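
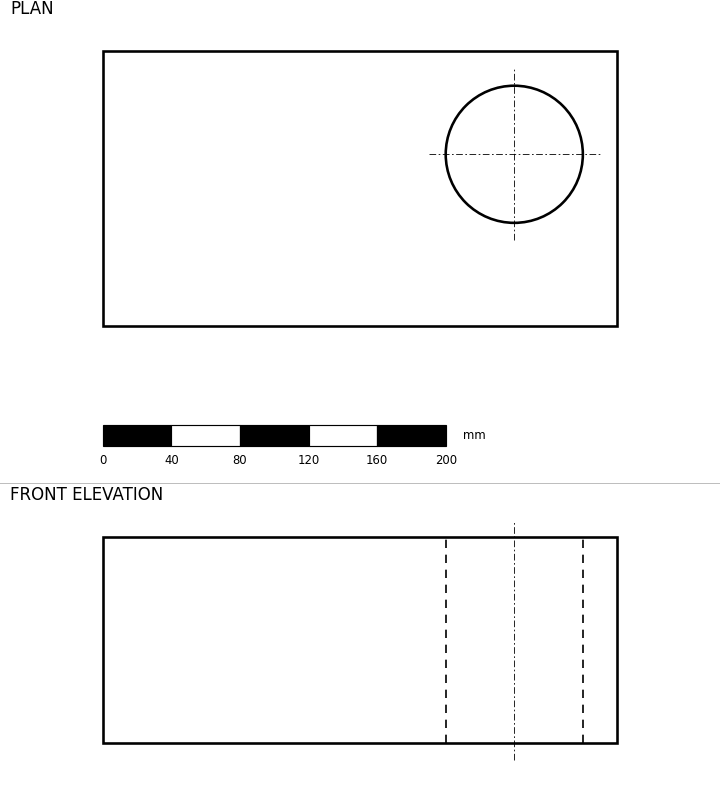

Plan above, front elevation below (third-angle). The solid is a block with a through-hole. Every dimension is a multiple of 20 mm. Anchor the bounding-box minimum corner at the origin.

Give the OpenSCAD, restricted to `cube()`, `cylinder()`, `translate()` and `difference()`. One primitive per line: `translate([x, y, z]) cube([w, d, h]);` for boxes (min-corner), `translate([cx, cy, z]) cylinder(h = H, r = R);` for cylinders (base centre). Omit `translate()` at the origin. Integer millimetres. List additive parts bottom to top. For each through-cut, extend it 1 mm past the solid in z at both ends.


difference() {
  cube([300, 160, 120]);
  translate([240, 100, -1]) cylinder(h = 122, r = 40);
}


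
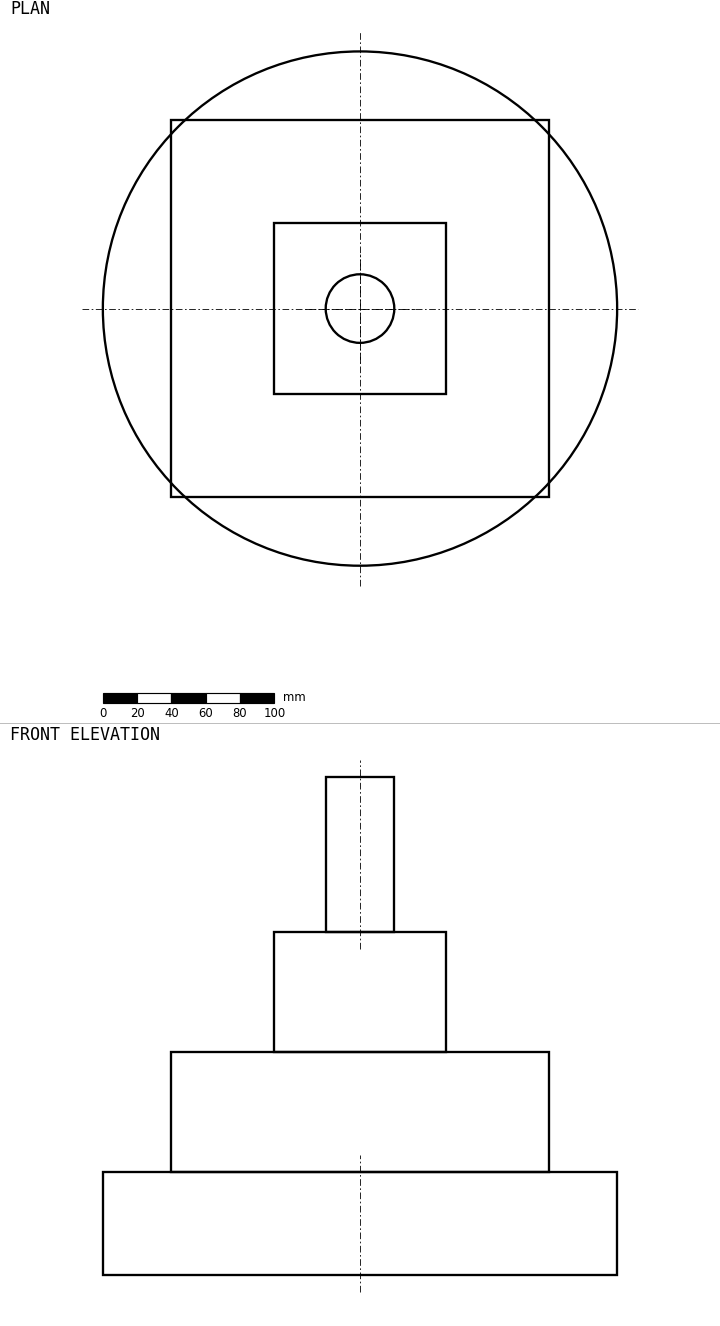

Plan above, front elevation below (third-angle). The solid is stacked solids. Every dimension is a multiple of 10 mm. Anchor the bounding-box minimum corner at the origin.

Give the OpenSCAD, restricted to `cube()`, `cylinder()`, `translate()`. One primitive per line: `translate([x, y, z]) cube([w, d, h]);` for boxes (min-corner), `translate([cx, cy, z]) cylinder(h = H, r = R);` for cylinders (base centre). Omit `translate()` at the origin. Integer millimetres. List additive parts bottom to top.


translate([150, 150, 0]) cylinder(h = 60, r = 150);
translate([40, 40, 60]) cube([220, 220, 70]);
translate([100, 100, 130]) cube([100, 100, 70]);
translate([150, 150, 200]) cylinder(h = 90, r = 20);


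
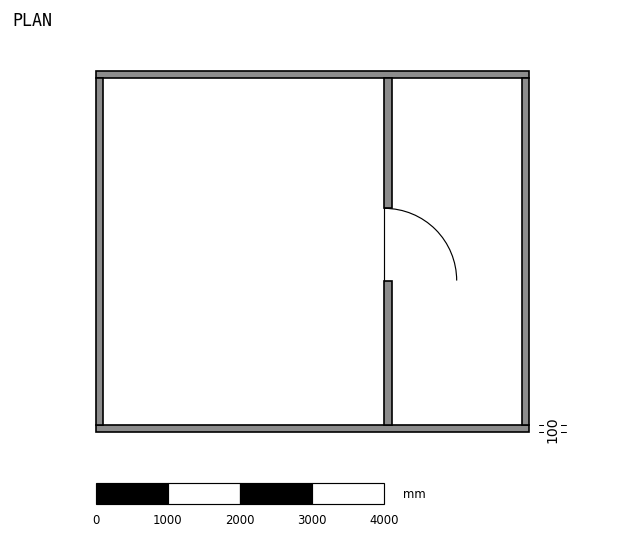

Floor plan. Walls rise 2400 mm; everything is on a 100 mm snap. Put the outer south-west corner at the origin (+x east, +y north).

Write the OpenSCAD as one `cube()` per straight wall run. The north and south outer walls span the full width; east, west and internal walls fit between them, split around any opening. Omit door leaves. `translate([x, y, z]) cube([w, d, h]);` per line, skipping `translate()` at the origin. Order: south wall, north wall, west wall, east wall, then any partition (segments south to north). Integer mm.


cube([6000, 100, 2400]);
translate([0, 4900, 0]) cube([6000, 100, 2400]);
translate([0, 100, 0]) cube([100, 4800, 2400]);
translate([5900, 100, 0]) cube([100, 4800, 2400]);
translate([4000, 100, 0]) cube([100, 2000, 2400]);
translate([4000, 3100, 0]) cube([100, 1800, 2400]);


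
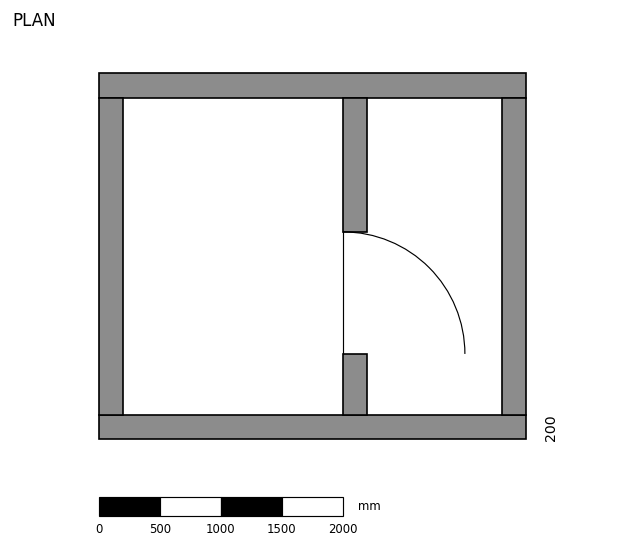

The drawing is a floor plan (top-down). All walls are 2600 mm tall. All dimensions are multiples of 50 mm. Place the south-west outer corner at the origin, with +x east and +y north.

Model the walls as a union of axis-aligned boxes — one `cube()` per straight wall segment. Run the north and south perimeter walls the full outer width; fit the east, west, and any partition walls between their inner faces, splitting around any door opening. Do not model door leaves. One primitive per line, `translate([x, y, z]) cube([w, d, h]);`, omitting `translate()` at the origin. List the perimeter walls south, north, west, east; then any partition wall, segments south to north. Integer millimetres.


cube([3500, 200, 2600]);
translate([0, 2800, 0]) cube([3500, 200, 2600]);
translate([0, 200, 0]) cube([200, 2600, 2600]);
translate([3300, 200, 0]) cube([200, 2600, 2600]);
translate([2000, 200, 0]) cube([200, 500, 2600]);
translate([2000, 1700, 0]) cube([200, 1100, 2600]);


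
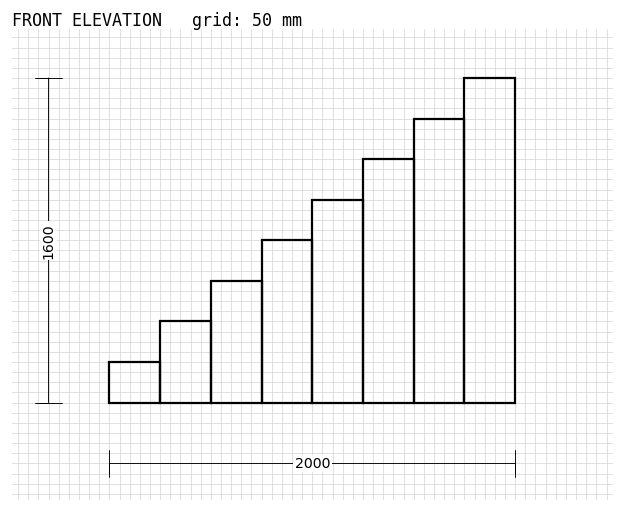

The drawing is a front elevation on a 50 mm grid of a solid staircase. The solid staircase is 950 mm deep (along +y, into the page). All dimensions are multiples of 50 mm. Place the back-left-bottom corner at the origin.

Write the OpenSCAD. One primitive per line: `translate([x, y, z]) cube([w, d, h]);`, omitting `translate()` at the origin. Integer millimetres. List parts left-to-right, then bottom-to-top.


cube([250, 950, 200]);
translate([250, 0, 0]) cube([250, 950, 400]);
translate([500, 0, 0]) cube([250, 950, 600]);
translate([750, 0, 0]) cube([250, 950, 800]);
translate([1000, 0, 0]) cube([250, 950, 1000]);
translate([1250, 0, 0]) cube([250, 950, 1200]);
translate([1500, 0, 0]) cube([250, 950, 1400]);
translate([1750, 0, 0]) cube([250, 950, 1600]);


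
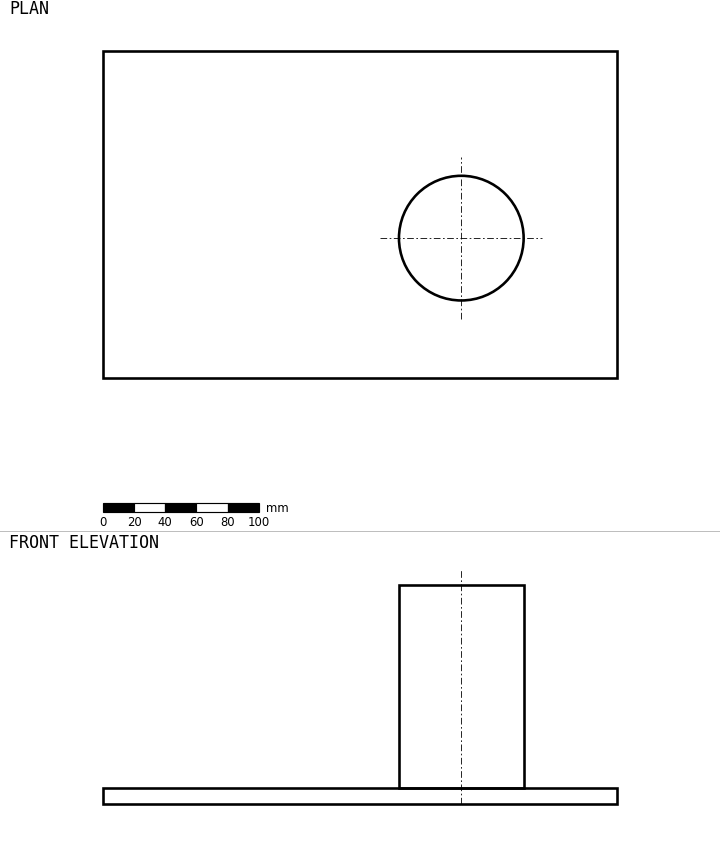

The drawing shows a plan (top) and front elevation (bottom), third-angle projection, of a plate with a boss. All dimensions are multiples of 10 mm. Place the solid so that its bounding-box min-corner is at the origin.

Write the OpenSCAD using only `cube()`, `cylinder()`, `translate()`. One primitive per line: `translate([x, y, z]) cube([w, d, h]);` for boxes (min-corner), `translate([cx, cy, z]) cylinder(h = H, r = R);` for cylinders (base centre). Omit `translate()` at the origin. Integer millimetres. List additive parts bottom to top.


cube([330, 210, 10]);
translate([230, 90, 10]) cylinder(h = 130, r = 40);


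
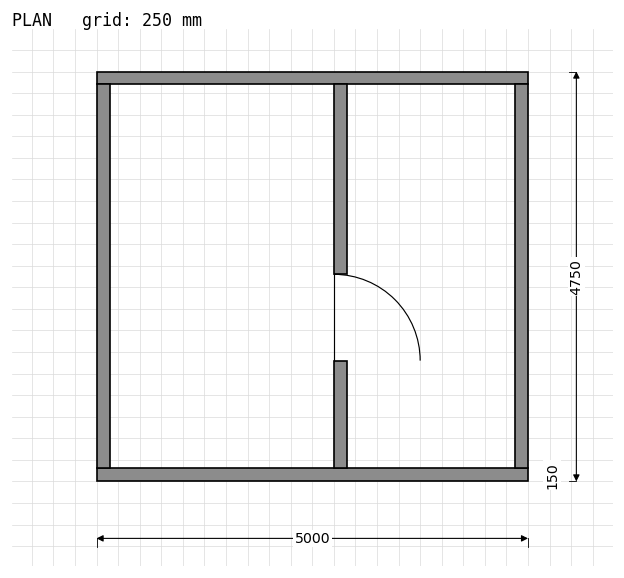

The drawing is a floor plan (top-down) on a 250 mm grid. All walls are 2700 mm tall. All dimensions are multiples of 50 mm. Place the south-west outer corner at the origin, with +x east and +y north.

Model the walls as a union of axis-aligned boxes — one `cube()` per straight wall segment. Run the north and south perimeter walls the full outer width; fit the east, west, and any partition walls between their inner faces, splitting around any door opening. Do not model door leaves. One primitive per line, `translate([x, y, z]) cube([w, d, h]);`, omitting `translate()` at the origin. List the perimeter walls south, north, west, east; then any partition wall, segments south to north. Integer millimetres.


cube([5000, 150, 2700]);
translate([0, 4600, 0]) cube([5000, 150, 2700]);
translate([0, 150, 0]) cube([150, 4450, 2700]);
translate([4850, 150, 0]) cube([150, 4450, 2700]);
translate([2750, 150, 0]) cube([150, 1250, 2700]);
translate([2750, 2400, 0]) cube([150, 2200, 2700]);


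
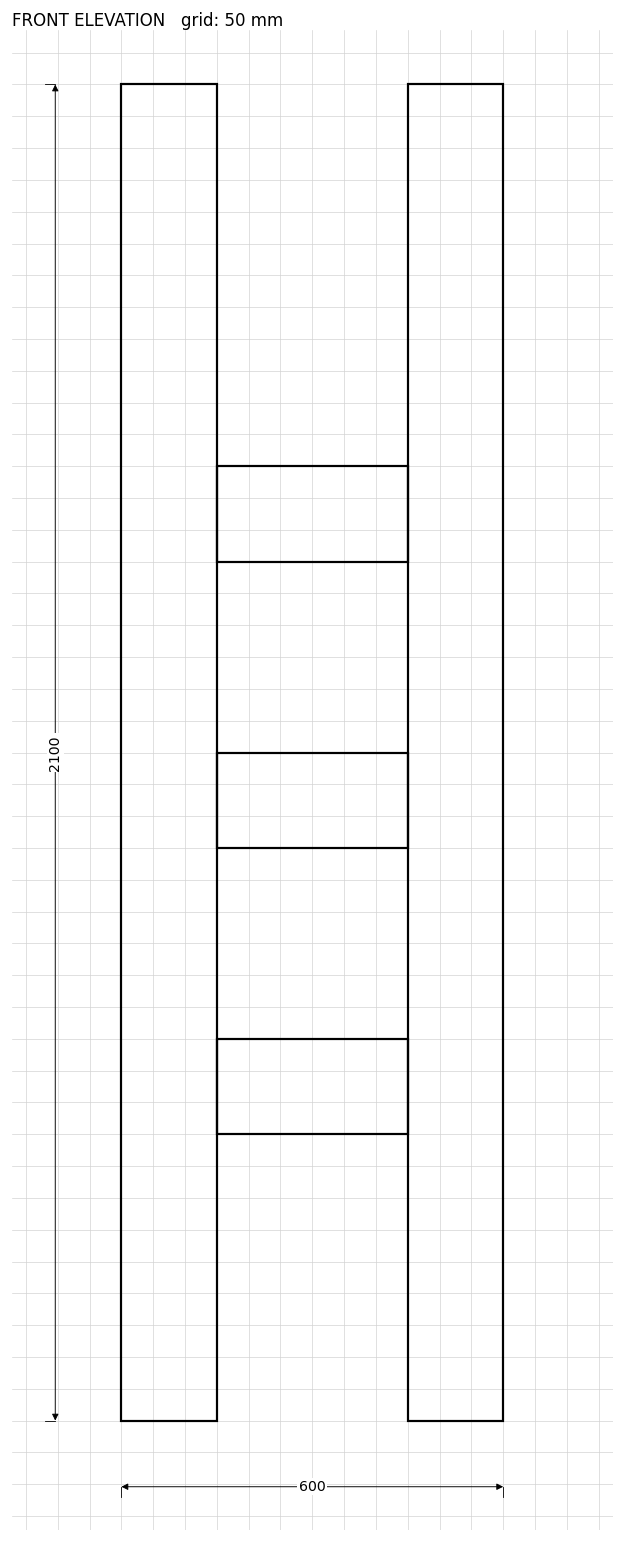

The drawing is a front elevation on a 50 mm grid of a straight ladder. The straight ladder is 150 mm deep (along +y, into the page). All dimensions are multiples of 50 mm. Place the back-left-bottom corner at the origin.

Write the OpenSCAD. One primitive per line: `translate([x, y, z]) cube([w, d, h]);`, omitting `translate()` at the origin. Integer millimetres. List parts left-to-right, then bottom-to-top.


cube([150, 150, 2100]);
translate([150, 0, 450]) cube([300, 150, 150]);
translate([150, 0, 900]) cube([300, 150, 150]);
translate([150, 0, 1350]) cube([300, 150, 150]);
translate([450, 0, 0]) cube([150, 150, 2100]);


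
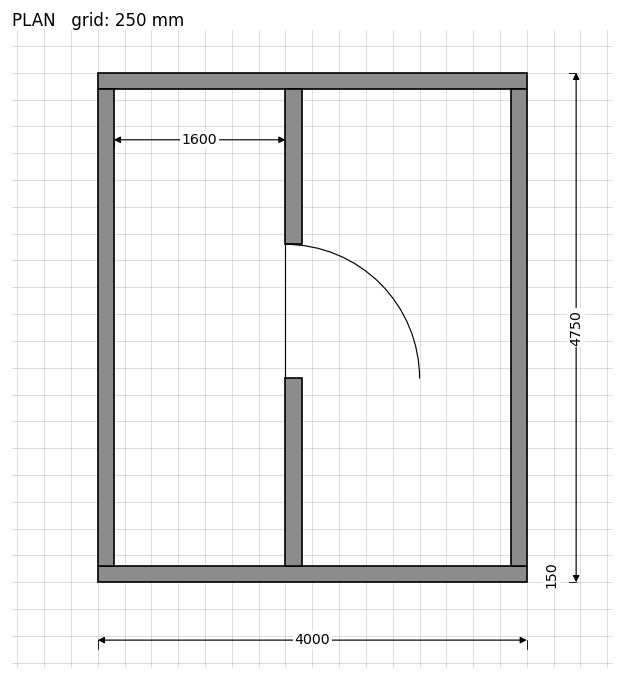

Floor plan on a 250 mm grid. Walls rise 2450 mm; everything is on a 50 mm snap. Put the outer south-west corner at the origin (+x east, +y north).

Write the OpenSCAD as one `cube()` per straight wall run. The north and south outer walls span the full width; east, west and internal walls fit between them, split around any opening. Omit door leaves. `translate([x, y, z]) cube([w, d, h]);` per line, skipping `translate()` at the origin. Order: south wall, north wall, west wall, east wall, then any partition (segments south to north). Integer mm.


cube([4000, 150, 2450]);
translate([0, 4600, 0]) cube([4000, 150, 2450]);
translate([0, 150, 0]) cube([150, 4450, 2450]);
translate([3850, 150, 0]) cube([150, 4450, 2450]);
translate([1750, 150, 0]) cube([150, 1750, 2450]);
translate([1750, 3150, 0]) cube([150, 1450, 2450]);


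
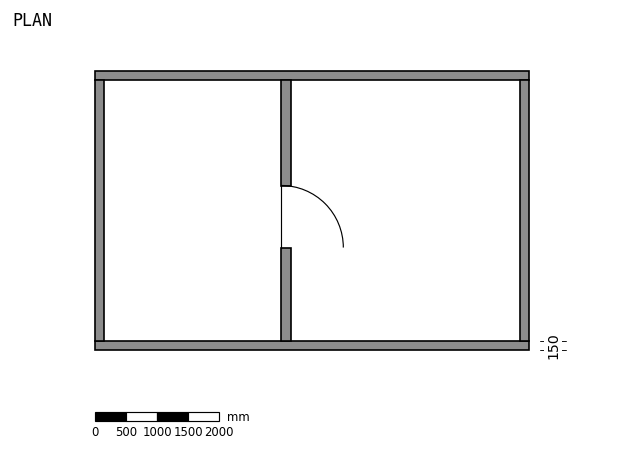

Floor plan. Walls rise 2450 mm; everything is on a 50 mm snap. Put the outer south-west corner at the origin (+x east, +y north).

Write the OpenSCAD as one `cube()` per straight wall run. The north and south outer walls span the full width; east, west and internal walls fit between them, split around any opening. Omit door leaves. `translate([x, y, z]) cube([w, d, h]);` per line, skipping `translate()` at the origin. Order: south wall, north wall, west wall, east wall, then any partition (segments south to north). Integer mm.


cube([7000, 150, 2450]);
translate([0, 4350, 0]) cube([7000, 150, 2450]);
translate([0, 150, 0]) cube([150, 4200, 2450]);
translate([6850, 150, 0]) cube([150, 4200, 2450]);
translate([3000, 150, 0]) cube([150, 1500, 2450]);
translate([3000, 2650, 0]) cube([150, 1700, 2450]);


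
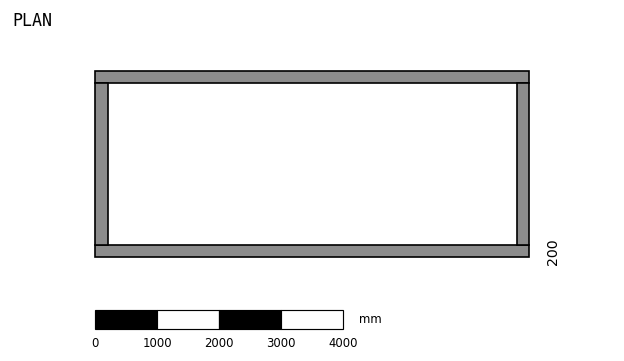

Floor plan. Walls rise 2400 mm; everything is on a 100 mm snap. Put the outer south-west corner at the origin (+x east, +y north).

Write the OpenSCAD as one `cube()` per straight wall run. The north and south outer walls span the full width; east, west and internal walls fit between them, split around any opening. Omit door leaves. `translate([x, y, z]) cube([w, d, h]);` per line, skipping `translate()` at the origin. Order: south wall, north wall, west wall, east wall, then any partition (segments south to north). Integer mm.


cube([7000, 200, 2400]);
translate([0, 2800, 0]) cube([7000, 200, 2400]);
translate([0, 200, 0]) cube([200, 2600, 2400]);
translate([6800, 200, 0]) cube([200, 2600, 2400]);


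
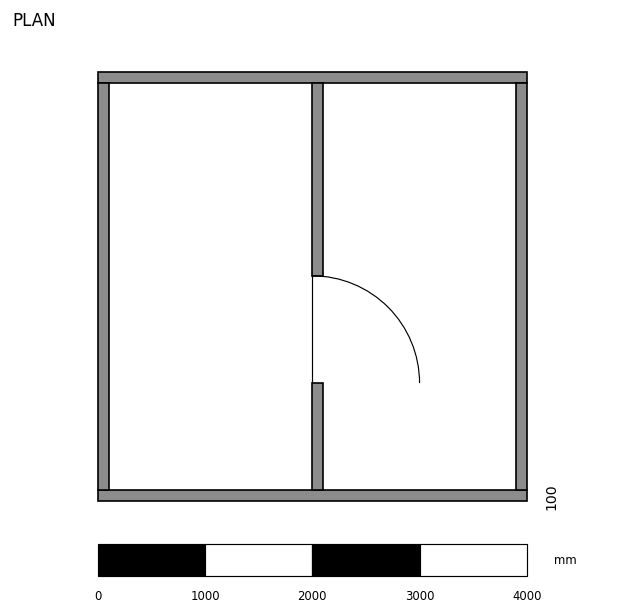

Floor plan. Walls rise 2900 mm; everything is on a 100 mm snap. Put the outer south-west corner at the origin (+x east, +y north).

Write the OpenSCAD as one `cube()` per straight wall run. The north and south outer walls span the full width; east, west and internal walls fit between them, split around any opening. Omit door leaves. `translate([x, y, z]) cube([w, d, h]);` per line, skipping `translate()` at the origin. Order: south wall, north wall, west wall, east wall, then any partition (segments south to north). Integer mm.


cube([4000, 100, 2900]);
translate([0, 3900, 0]) cube([4000, 100, 2900]);
translate([0, 100, 0]) cube([100, 3800, 2900]);
translate([3900, 100, 0]) cube([100, 3800, 2900]);
translate([2000, 100, 0]) cube([100, 1000, 2900]);
translate([2000, 2100, 0]) cube([100, 1800, 2900]);


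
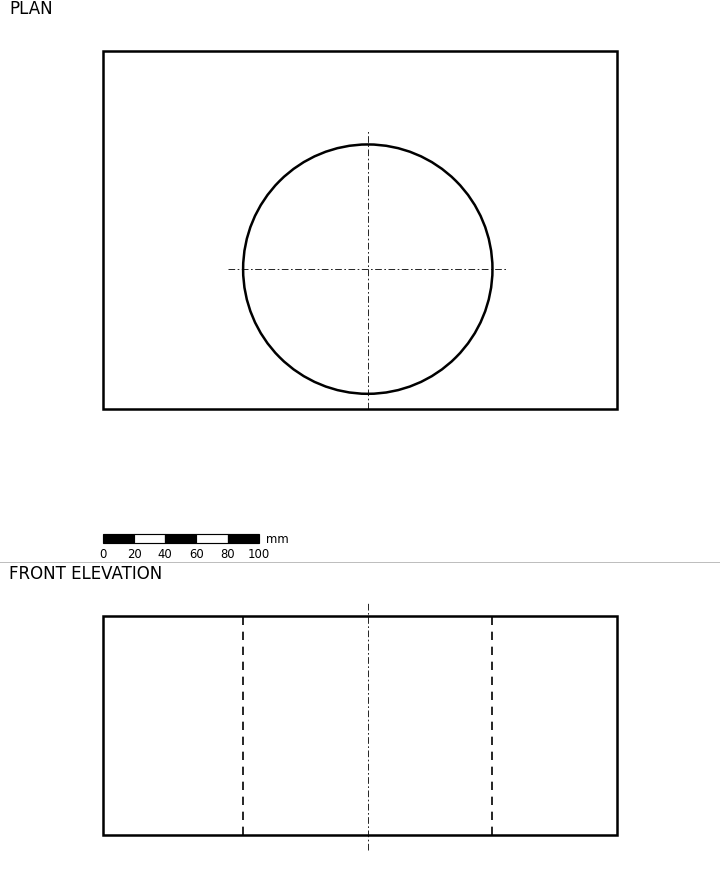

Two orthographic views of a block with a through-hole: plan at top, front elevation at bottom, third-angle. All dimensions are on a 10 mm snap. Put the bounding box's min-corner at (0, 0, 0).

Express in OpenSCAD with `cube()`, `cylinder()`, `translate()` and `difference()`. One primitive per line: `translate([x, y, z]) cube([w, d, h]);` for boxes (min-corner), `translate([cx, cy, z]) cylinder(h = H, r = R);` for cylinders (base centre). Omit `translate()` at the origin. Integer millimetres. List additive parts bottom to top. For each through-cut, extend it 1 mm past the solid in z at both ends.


difference() {
  cube([330, 230, 140]);
  translate([170, 90, -1]) cylinder(h = 142, r = 80);
}


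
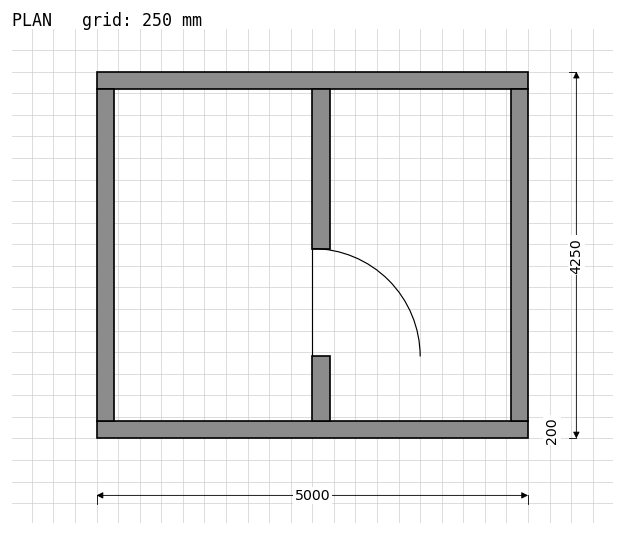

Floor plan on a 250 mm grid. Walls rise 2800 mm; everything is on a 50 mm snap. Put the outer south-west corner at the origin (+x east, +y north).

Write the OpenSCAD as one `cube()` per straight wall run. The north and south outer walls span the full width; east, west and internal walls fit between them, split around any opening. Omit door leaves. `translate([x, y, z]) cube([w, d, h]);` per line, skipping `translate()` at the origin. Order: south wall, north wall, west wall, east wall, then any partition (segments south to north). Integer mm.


cube([5000, 200, 2800]);
translate([0, 4050, 0]) cube([5000, 200, 2800]);
translate([0, 200, 0]) cube([200, 3850, 2800]);
translate([4800, 200, 0]) cube([200, 3850, 2800]);
translate([2500, 200, 0]) cube([200, 750, 2800]);
translate([2500, 2200, 0]) cube([200, 1850, 2800]);


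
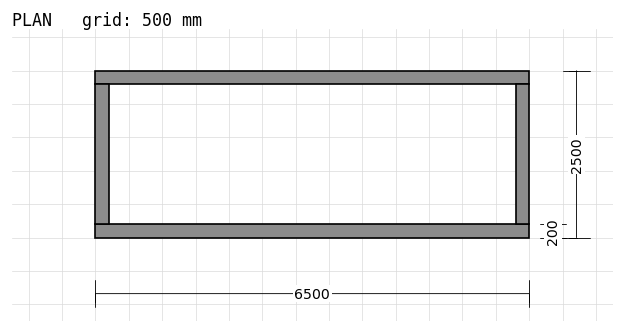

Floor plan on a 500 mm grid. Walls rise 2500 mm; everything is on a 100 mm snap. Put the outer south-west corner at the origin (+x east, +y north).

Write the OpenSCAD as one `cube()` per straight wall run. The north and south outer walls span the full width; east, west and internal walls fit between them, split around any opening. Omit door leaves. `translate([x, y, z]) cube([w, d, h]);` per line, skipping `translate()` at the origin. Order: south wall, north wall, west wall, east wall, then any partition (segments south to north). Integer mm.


cube([6500, 200, 2500]);
translate([0, 2300, 0]) cube([6500, 200, 2500]);
translate([0, 200, 0]) cube([200, 2100, 2500]);
translate([6300, 200, 0]) cube([200, 2100, 2500]);


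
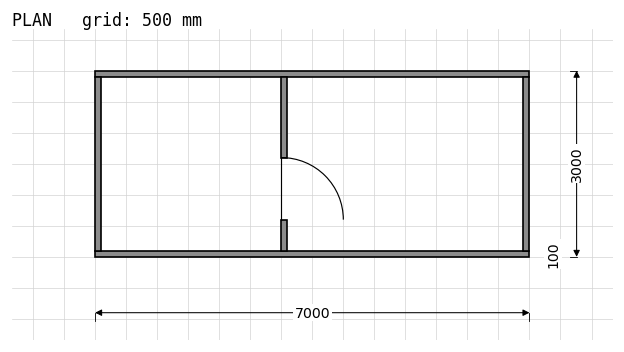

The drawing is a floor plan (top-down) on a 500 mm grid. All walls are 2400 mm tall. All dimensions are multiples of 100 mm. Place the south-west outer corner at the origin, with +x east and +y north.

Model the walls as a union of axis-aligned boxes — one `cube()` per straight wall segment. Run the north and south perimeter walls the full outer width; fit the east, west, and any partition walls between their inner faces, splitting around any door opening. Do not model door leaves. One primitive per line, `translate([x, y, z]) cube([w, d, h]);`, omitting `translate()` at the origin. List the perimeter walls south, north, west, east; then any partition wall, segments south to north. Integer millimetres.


cube([7000, 100, 2400]);
translate([0, 2900, 0]) cube([7000, 100, 2400]);
translate([0, 100, 0]) cube([100, 2800, 2400]);
translate([6900, 100, 0]) cube([100, 2800, 2400]);
translate([3000, 100, 0]) cube([100, 500, 2400]);
translate([3000, 1600, 0]) cube([100, 1300, 2400]);


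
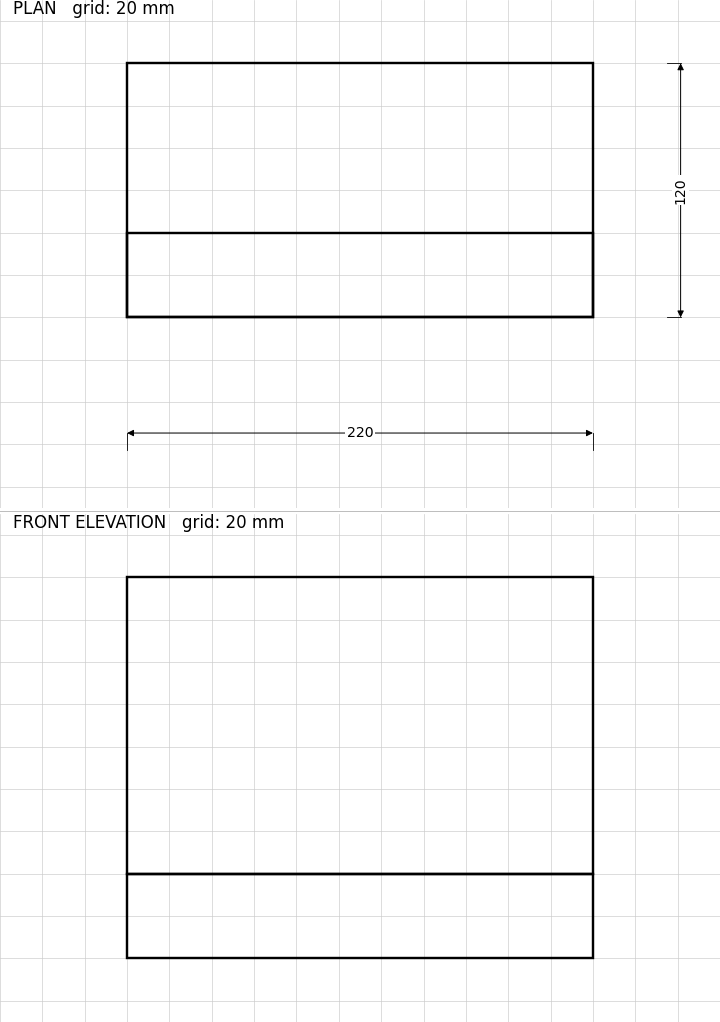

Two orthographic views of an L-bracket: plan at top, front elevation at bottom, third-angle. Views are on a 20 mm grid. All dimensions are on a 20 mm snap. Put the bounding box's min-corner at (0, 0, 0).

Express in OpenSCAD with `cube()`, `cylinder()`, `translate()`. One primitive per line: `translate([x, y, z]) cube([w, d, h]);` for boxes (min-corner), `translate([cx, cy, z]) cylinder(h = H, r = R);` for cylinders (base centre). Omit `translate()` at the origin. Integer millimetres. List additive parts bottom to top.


cube([220, 120, 40]);
translate([0, 0, 40]) cube([220, 40, 140]);


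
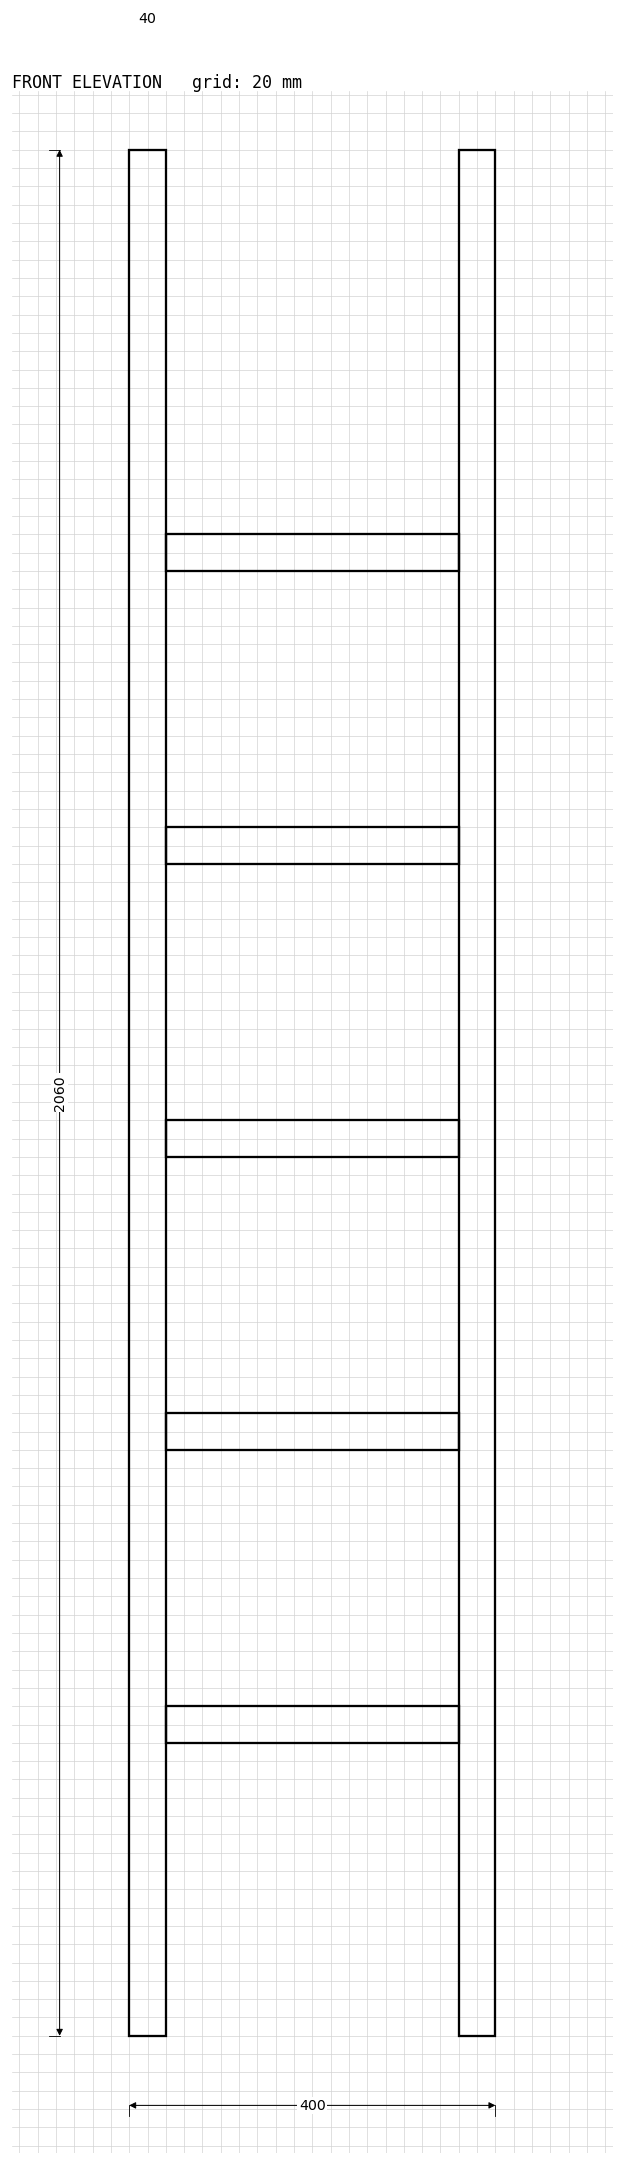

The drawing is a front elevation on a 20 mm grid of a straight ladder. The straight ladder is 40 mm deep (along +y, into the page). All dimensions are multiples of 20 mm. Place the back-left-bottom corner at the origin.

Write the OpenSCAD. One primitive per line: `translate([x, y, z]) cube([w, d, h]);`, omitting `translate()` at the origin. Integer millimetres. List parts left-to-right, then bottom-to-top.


cube([40, 40, 2060]);
translate([40, 0, 320]) cube([320, 40, 40]);
translate([40, 0, 640]) cube([320, 40, 40]);
translate([40, 0, 960]) cube([320, 40, 40]);
translate([40, 0, 1280]) cube([320, 40, 40]);
translate([40, 0, 1600]) cube([320, 40, 40]);
translate([360, 0, 0]) cube([40, 40, 2060]);


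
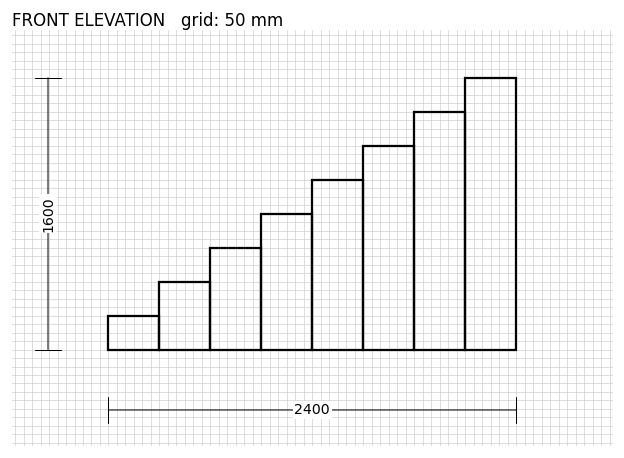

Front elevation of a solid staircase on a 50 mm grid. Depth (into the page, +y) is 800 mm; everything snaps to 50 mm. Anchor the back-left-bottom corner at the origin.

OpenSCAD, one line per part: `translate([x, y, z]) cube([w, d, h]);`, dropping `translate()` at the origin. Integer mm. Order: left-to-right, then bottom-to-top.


cube([300, 800, 200]);
translate([300, 0, 0]) cube([300, 800, 400]);
translate([600, 0, 0]) cube([300, 800, 600]);
translate([900, 0, 0]) cube([300, 800, 800]);
translate([1200, 0, 0]) cube([300, 800, 1000]);
translate([1500, 0, 0]) cube([300, 800, 1200]);
translate([1800, 0, 0]) cube([300, 800, 1400]);
translate([2100, 0, 0]) cube([300, 800, 1600]);


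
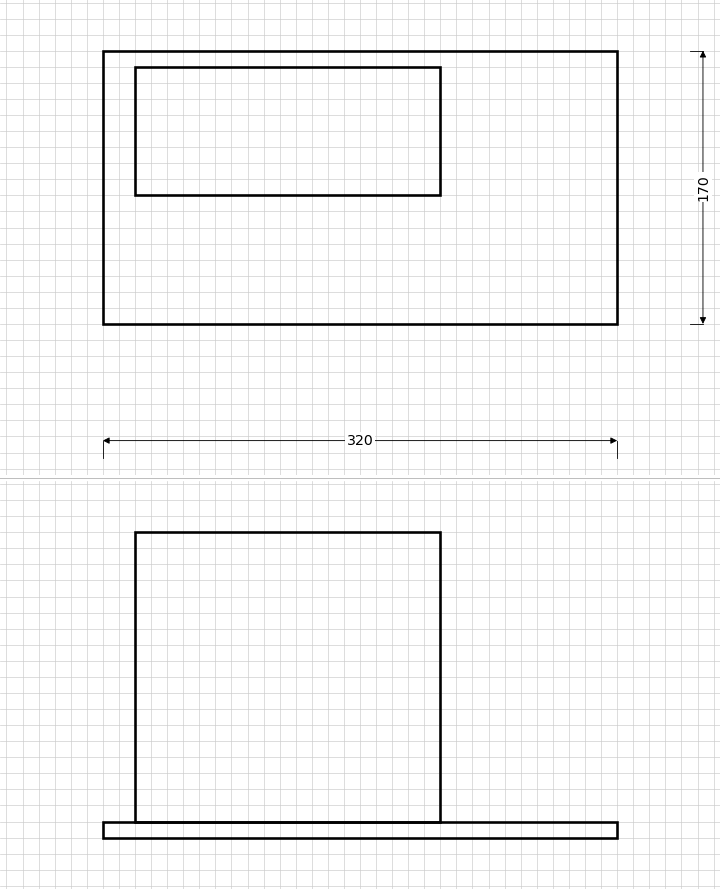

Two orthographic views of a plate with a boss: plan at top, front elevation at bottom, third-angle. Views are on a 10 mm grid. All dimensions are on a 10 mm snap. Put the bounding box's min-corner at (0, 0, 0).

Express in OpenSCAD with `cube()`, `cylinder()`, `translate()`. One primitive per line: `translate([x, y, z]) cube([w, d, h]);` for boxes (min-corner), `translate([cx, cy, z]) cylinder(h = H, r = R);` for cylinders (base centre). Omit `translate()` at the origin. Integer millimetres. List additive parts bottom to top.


cube([320, 170, 10]);
translate([20, 80, 10]) cube([190, 80, 180]);


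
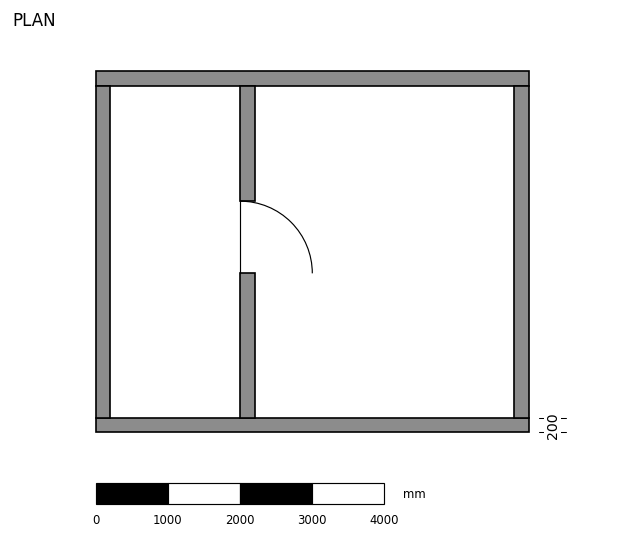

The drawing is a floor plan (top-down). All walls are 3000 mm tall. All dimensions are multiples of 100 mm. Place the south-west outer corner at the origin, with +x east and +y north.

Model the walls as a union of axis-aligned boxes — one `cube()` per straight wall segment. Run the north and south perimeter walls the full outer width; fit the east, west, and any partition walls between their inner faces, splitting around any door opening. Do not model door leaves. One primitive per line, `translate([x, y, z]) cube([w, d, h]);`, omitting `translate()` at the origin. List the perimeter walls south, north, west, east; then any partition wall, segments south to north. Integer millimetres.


cube([6000, 200, 3000]);
translate([0, 4800, 0]) cube([6000, 200, 3000]);
translate([0, 200, 0]) cube([200, 4600, 3000]);
translate([5800, 200, 0]) cube([200, 4600, 3000]);
translate([2000, 200, 0]) cube([200, 2000, 3000]);
translate([2000, 3200, 0]) cube([200, 1600, 3000]);


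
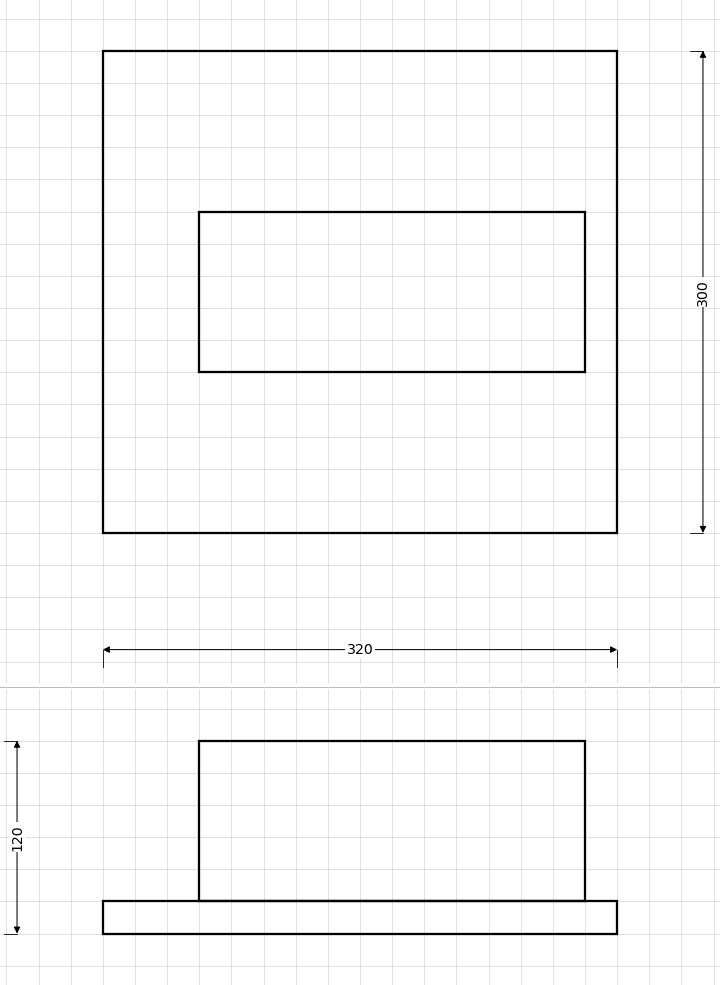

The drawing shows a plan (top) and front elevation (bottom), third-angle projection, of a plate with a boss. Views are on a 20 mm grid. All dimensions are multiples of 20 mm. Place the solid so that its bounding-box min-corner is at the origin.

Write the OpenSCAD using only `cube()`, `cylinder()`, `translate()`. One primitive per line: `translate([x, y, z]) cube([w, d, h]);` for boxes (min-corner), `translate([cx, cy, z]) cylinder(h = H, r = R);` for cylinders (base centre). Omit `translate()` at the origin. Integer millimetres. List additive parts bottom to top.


cube([320, 300, 20]);
translate([60, 100, 20]) cube([240, 100, 100]);


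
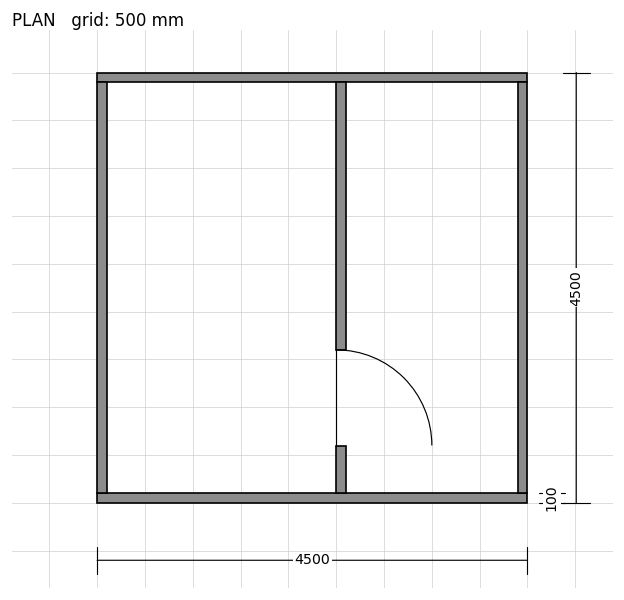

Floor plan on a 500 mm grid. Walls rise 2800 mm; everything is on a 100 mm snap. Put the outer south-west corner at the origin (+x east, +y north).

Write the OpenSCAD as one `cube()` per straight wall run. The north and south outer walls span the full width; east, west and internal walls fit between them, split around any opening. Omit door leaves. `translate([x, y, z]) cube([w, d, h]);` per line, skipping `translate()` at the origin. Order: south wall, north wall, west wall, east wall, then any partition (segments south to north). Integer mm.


cube([4500, 100, 2800]);
translate([0, 4400, 0]) cube([4500, 100, 2800]);
translate([0, 100, 0]) cube([100, 4300, 2800]);
translate([4400, 100, 0]) cube([100, 4300, 2800]);
translate([2500, 100, 0]) cube([100, 500, 2800]);
translate([2500, 1600, 0]) cube([100, 2800, 2800]);


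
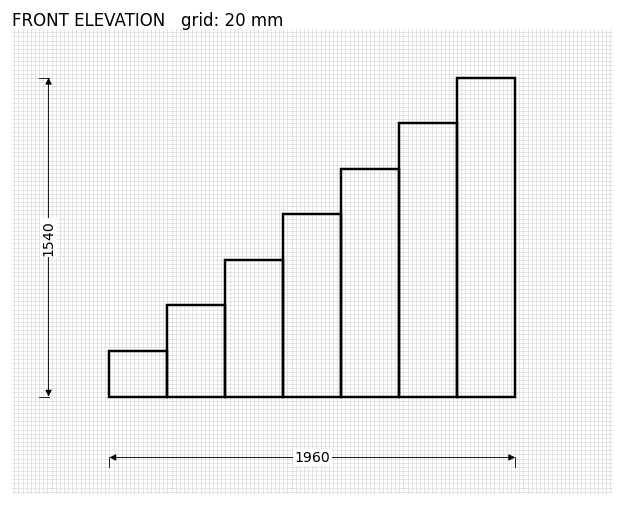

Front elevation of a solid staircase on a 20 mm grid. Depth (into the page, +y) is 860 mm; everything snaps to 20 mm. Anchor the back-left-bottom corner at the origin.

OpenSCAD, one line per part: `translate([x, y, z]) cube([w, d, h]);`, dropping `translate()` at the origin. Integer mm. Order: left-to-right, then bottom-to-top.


cube([280, 860, 220]);
translate([280, 0, 0]) cube([280, 860, 440]);
translate([560, 0, 0]) cube([280, 860, 660]);
translate([840, 0, 0]) cube([280, 860, 880]);
translate([1120, 0, 0]) cube([280, 860, 1100]);
translate([1400, 0, 0]) cube([280, 860, 1320]);
translate([1680, 0, 0]) cube([280, 860, 1540]);


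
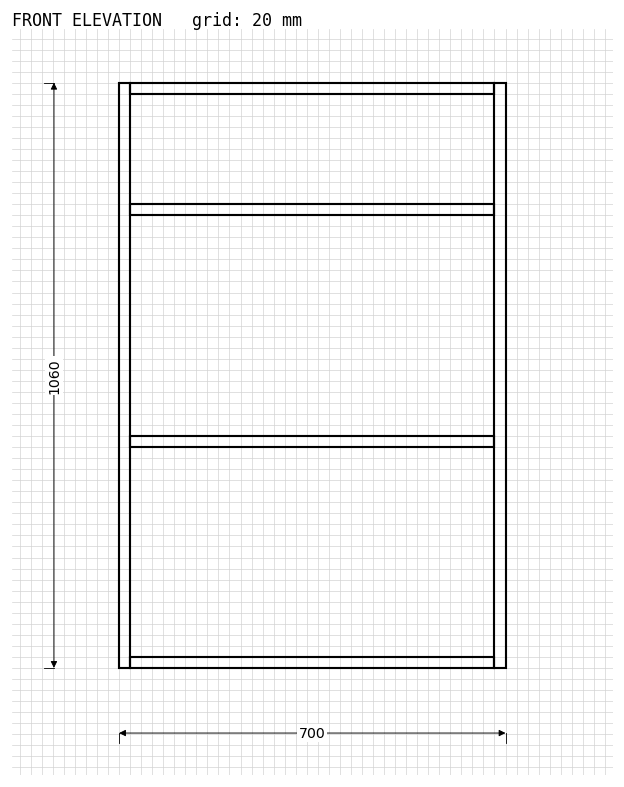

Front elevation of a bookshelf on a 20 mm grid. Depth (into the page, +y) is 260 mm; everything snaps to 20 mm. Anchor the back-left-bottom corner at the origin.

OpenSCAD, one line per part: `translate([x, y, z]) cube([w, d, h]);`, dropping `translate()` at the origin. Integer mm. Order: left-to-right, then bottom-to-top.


cube([20, 260, 1060]);
translate([20, 0, 0]) cube([660, 260, 20]);
translate([20, 0, 400]) cube([660, 260, 20]);
translate([20, 0, 820]) cube([660, 260, 20]);
translate([20, 0, 1040]) cube([660, 260, 20]);
translate([680, 0, 0]) cube([20, 260, 1060]);


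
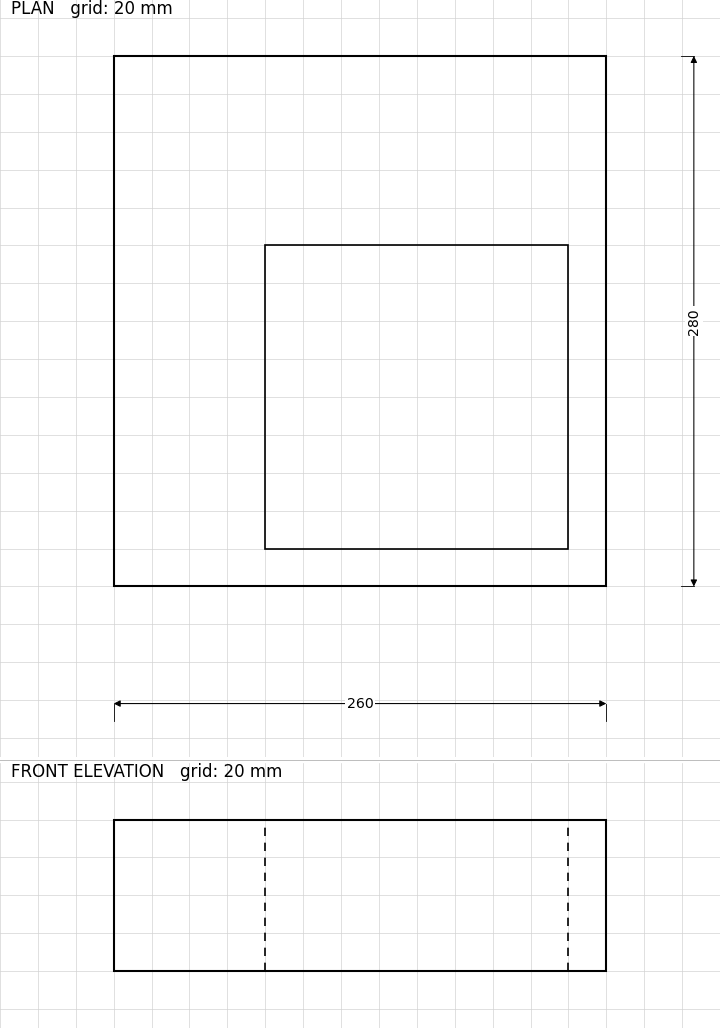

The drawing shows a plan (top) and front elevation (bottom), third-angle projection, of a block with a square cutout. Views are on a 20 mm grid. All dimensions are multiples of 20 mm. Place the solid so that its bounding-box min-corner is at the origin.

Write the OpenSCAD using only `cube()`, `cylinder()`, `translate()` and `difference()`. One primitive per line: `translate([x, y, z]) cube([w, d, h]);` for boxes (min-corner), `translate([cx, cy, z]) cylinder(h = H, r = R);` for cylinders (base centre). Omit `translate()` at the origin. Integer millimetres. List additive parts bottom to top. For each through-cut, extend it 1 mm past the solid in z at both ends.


difference() {
  cube([260, 280, 80]);
  translate([80, 20, -1]) cube([160, 160, 82]);
}


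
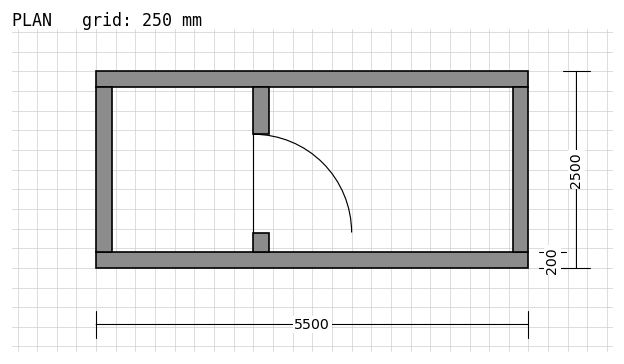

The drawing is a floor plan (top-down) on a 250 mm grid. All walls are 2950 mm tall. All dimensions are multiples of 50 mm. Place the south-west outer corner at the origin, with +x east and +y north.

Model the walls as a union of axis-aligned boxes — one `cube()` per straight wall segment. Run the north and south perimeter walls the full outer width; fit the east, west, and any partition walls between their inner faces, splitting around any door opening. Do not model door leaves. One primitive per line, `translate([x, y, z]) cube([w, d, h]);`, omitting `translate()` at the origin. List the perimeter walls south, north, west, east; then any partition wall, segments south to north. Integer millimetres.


cube([5500, 200, 2950]);
translate([0, 2300, 0]) cube([5500, 200, 2950]);
translate([0, 200, 0]) cube([200, 2100, 2950]);
translate([5300, 200, 0]) cube([200, 2100, 2950]);
translate([2000, 200, 0]) cube([200, 250, 2950]);
translate([2000, 1700, 0]) cube([200, 600, 2950]);


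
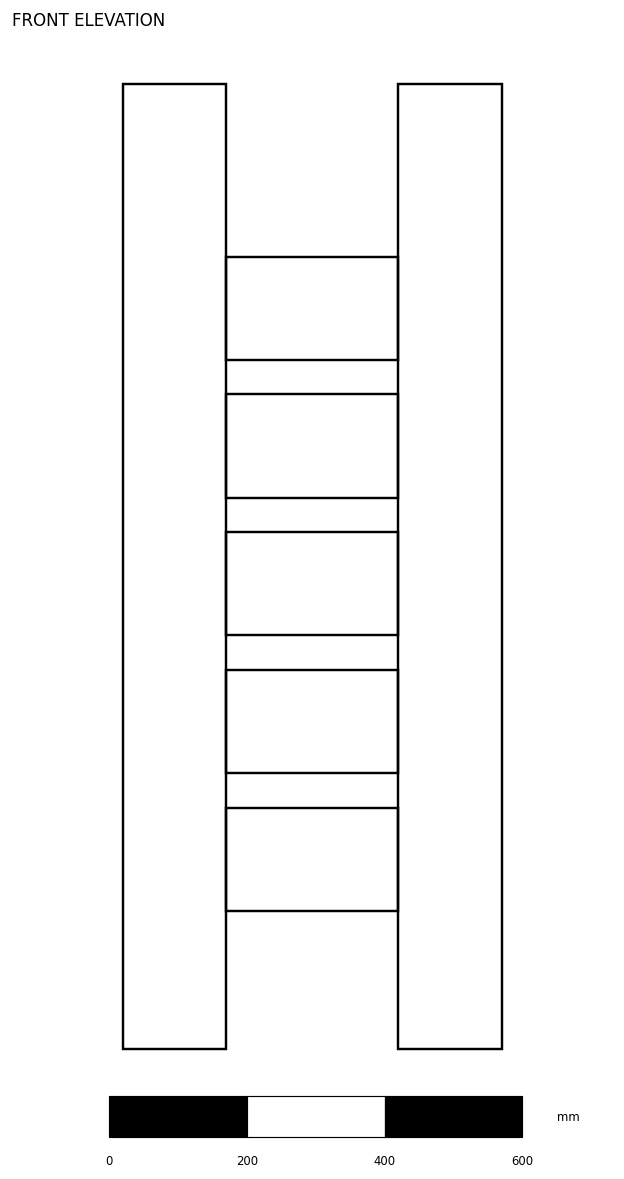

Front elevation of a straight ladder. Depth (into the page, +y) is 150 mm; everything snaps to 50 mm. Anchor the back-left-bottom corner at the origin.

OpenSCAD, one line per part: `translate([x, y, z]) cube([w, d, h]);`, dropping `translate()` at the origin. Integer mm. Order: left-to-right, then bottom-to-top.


cube([150, 150, 1400]);
translate([150, 0, 200]) cube([250, 150, 150]);
translate([150, 0, 400]) cube([250, 150, 150]);
translate([150, 0, 600]) cube([250, 150, 150]);
translate([150, 0, 800]) cube([250, 150, 150]);
translate([150, 0, 1000]) cube([250, 150, 150]);
translate([400, 0, 0]) cube([150, 150, 1400]);


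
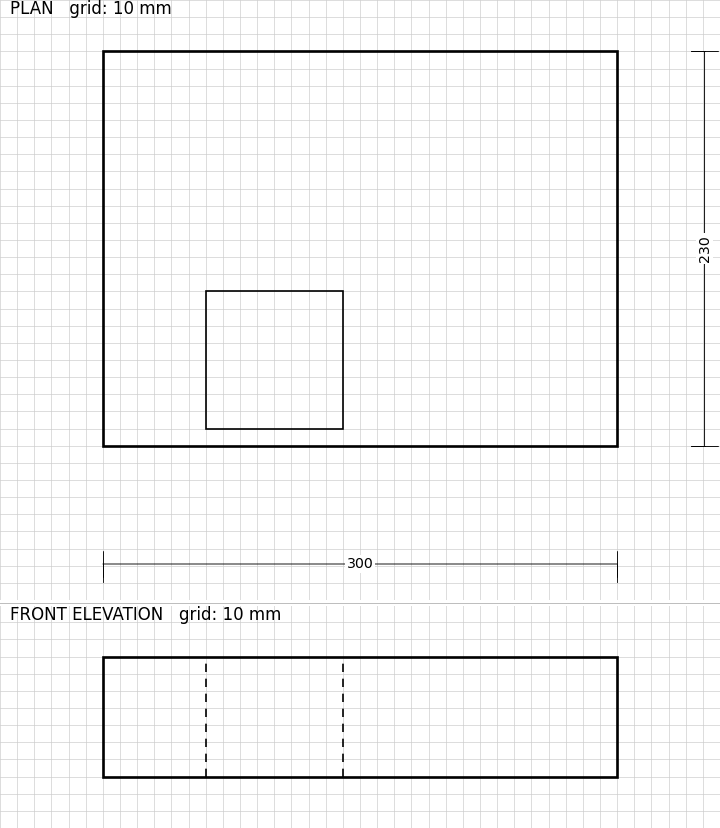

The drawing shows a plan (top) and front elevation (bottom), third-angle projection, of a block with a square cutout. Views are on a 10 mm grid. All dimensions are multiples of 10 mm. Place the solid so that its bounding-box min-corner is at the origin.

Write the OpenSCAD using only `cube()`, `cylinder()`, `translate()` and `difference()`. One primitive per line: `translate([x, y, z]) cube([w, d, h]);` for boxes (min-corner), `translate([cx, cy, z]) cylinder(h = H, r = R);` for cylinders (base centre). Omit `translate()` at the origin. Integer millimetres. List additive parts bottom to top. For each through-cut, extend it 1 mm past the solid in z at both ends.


difference() {
  cube([300, 230, 70]);
  translate([60, 10, -1]) cube([80, 80, 72]);
}


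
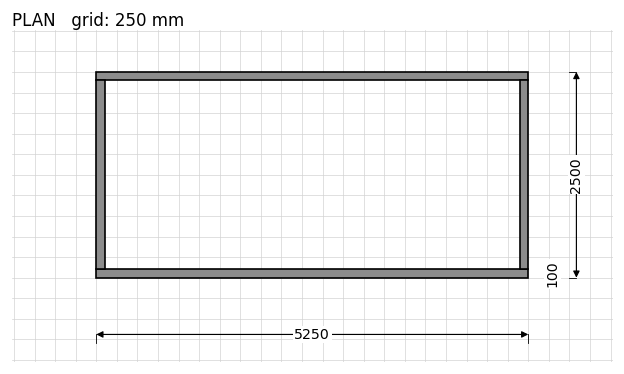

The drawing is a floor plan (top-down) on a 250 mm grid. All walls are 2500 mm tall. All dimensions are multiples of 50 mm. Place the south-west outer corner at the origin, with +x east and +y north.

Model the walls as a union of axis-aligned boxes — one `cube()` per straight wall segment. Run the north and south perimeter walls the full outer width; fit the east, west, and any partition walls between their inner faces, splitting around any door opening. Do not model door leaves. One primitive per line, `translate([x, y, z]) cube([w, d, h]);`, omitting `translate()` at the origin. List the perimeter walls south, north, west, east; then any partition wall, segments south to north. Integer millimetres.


cube([5250, 100, 2500]);
translate([0, 2400, 0]) cube([5250, 100, 2500]);
translate([0, 100, 0]) cube([100, 2300, 2500]);
translate([5150, 100, 0]) cube([100, 2300, 2500]);


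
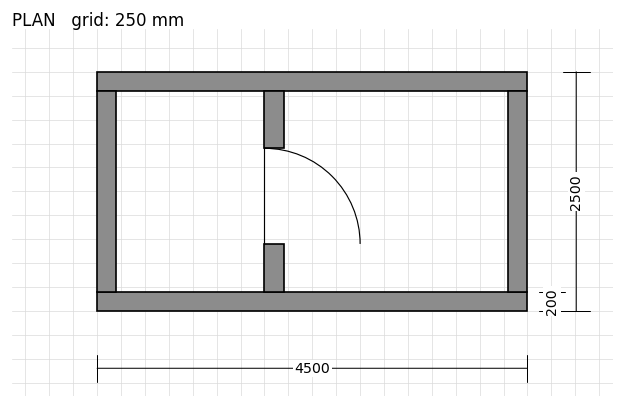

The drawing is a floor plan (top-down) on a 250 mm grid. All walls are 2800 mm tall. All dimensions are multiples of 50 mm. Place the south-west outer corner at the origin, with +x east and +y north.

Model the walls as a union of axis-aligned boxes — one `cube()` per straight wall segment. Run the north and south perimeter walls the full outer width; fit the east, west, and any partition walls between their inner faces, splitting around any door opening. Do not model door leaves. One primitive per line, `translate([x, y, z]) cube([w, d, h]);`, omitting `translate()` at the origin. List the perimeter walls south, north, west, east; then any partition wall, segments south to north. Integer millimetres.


cube([4500, 200, 2800]);
translate([0, 2300, 0]) cube([4500, 200, 2800]);
translate([0, 200, 0]) cube([200, 2100, 2800]);
translate([4300, 200, 0]) cube([200, 2100, 2800]);
translate([1750, 200, 0]) cube([200, 500, 2800]);
translate([1750, 1700, 0]) cube([200, 600, 2800]);


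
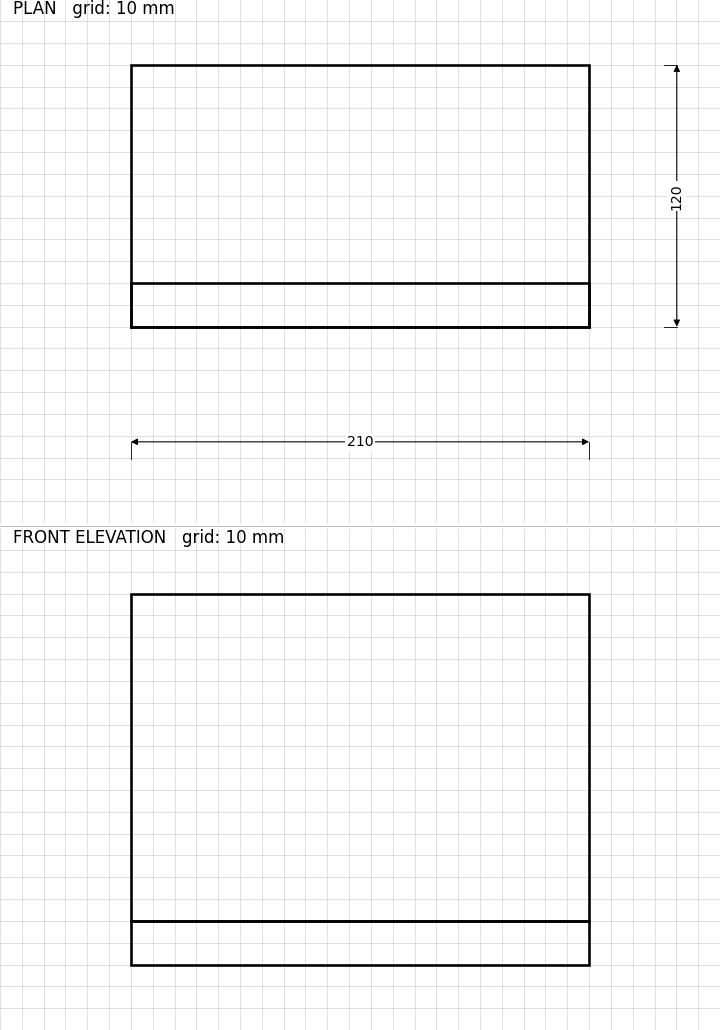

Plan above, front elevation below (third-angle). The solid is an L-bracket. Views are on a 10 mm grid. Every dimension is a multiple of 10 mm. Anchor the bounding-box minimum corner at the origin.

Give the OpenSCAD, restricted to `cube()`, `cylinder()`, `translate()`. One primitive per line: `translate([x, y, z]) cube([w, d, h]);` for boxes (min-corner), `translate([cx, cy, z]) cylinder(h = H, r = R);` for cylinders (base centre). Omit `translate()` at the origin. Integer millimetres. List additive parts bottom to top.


cube([210, 120, 20]);
translate([0, 0, 20]) cube([210, 20, 150]);


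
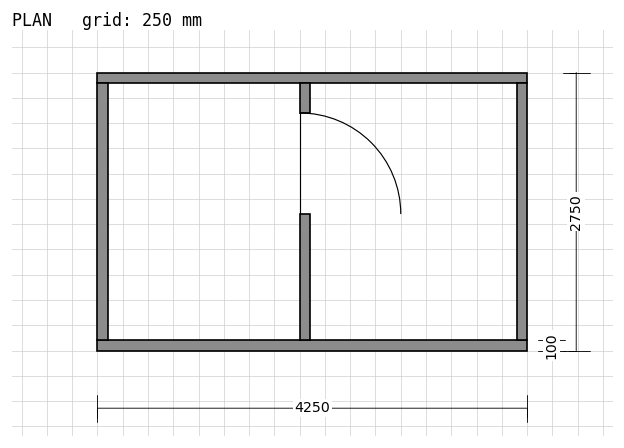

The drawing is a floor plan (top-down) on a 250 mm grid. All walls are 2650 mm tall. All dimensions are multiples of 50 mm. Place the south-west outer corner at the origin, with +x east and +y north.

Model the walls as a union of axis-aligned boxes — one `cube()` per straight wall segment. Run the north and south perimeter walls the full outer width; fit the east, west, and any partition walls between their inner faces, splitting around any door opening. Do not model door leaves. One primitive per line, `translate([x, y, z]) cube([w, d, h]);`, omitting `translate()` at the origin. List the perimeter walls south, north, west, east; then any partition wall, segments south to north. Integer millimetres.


cube([4250, 100, 2650]);
translate([0, 2650, 0]) cube([4250, 100, 2650]);
translate([0, 100, 0]) cube([100, 2550, 2650]);
translate([4150, 100, 0]) cube([100, 2550, 2650]);
translate([2000, 100, 0]) cube([100, 1250, 2650]);
translate([2000, 2350, 0]) cube([100, 300, 2650]);


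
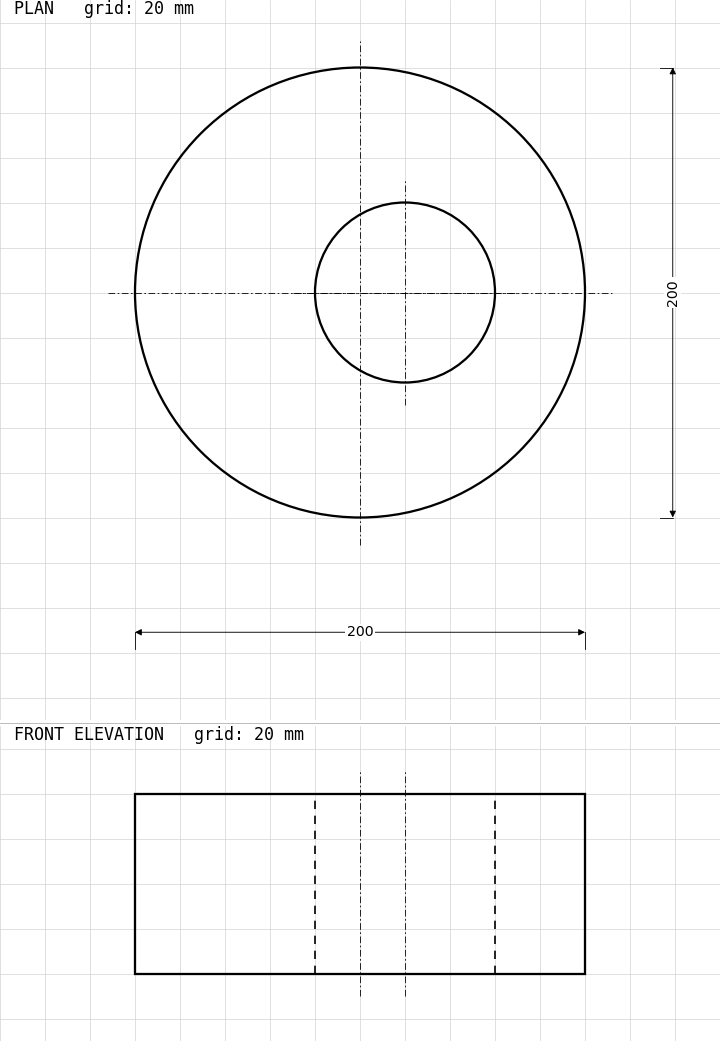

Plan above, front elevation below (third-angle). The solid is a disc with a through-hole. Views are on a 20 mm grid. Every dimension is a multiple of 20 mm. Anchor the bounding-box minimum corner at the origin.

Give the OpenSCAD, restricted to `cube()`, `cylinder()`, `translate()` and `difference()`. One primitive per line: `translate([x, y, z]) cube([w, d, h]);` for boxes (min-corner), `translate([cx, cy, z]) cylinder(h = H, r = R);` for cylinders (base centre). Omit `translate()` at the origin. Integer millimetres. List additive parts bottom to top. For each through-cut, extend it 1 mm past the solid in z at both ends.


difference() {
  translate([100, 100, 0]) cylinder(h = 80, r = 100);
  translate([120, 100, -1]) cylinder(h = 82, r = 40);
}


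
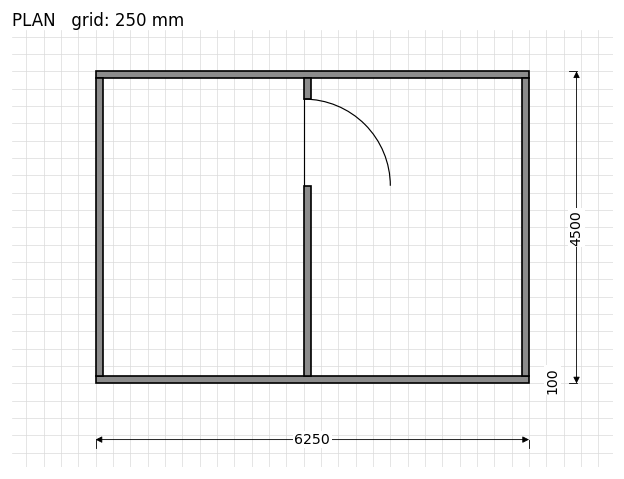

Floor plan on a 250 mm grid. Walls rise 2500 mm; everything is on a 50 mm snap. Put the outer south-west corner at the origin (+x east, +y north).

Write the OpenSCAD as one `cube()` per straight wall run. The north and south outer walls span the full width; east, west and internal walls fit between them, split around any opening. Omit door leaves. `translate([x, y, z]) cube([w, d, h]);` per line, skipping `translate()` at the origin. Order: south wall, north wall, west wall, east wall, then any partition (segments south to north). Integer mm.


cube([6250, 100, 2500]);
translate([0, 4400, 0]) cube([6250, 100, 2500]);
translate([0, 100, 0]) cube([100, 4300, 2500]);
translate([6150, 100, 0]) cube([100, 4300, 2500]);
translate([3000, 100, 0]) cube([100, 2750, 2500]);
translate([3000, 4100, 0]) cube([100, 300, 2500]);


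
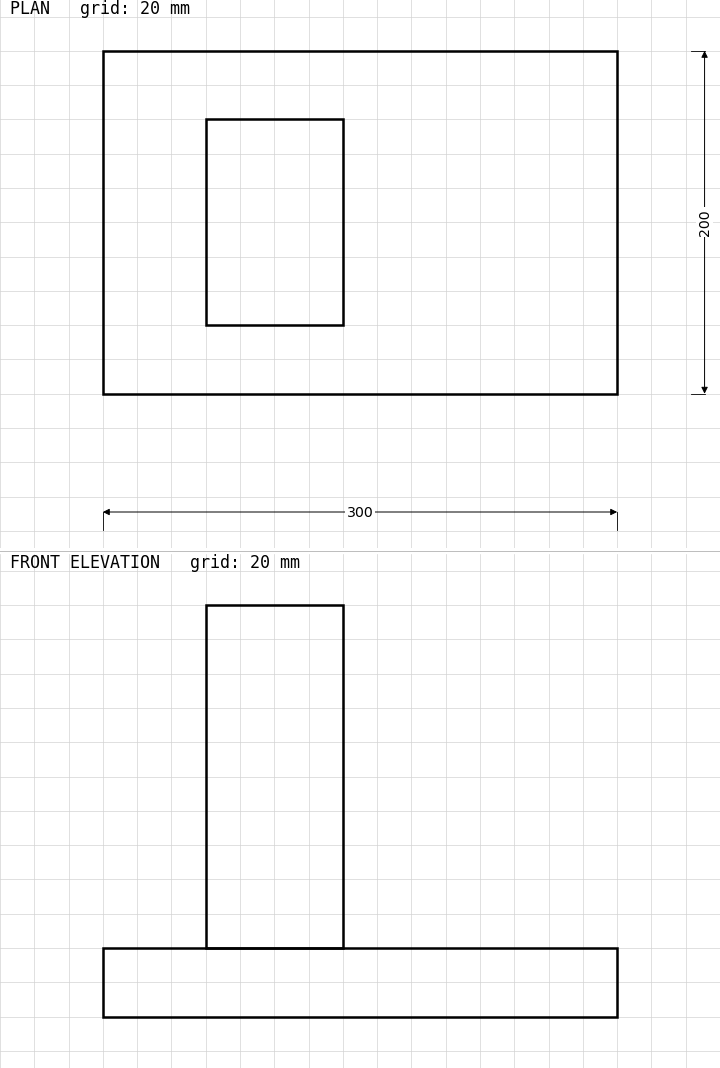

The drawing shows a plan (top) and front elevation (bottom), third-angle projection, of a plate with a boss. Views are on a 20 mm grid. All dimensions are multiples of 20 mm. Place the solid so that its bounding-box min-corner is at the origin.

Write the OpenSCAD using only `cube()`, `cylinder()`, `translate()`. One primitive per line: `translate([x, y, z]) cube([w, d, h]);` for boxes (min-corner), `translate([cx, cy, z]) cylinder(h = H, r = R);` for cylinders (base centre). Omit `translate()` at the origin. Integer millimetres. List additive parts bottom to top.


cube([300, 200, 40]);
translate([60, 40, 40]) cube([80, 120, 200]);


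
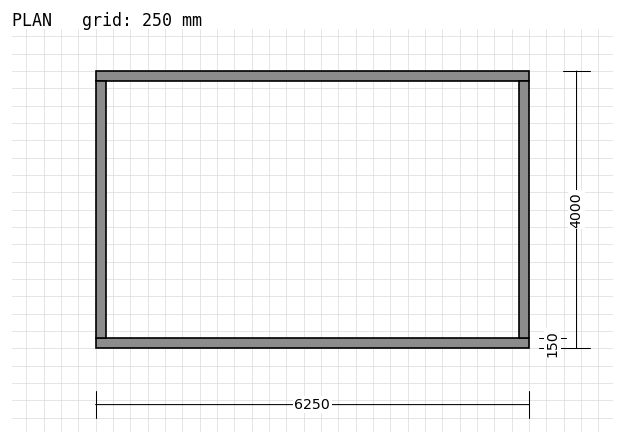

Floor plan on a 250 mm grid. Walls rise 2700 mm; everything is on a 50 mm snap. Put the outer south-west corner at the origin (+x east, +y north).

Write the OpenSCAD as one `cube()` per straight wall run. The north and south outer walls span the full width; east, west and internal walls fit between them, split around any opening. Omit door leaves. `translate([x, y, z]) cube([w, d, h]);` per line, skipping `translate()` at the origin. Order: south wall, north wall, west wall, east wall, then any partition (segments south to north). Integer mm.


cube([6250, 150, 2700]);
translate([0, 3850, 0]) cube([6250, 150, 2700]);
translate([0, 150, 0]) cube([150, 3700, 2700]);
translate([6100, 150, 0]) cube([150, 3700, 2700]);


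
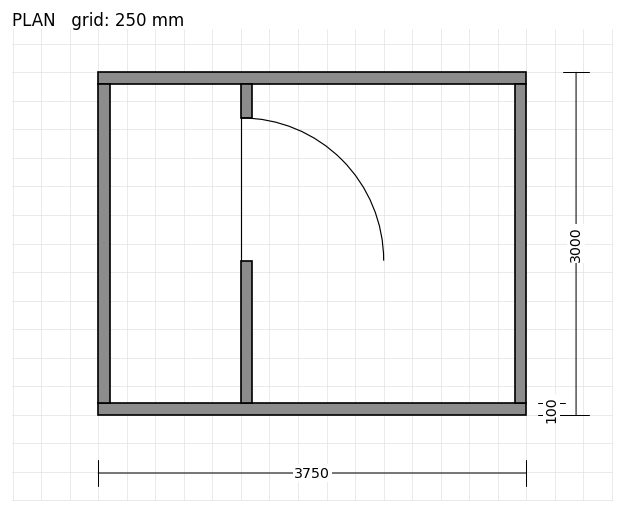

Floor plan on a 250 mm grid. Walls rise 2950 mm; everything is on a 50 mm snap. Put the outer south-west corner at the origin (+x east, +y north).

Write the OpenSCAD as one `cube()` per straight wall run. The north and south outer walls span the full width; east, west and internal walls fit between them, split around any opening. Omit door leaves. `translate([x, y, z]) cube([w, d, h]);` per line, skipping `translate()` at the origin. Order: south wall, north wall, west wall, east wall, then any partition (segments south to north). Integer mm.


cube([3750, 100, 2950]);
translate([0, 2900, 0]) cube([3750, 100, 2950]);
translate([0, 100, 0]) cube([100, 2800, 2950]);
translate([3650, 100, 0]) cube([100, 2800, 2950]);
translate([1250, 100, 0]) cube([100, 1250, 2950]);
translate([1250, 2600, 0]) cube([100, 300, 2950]);


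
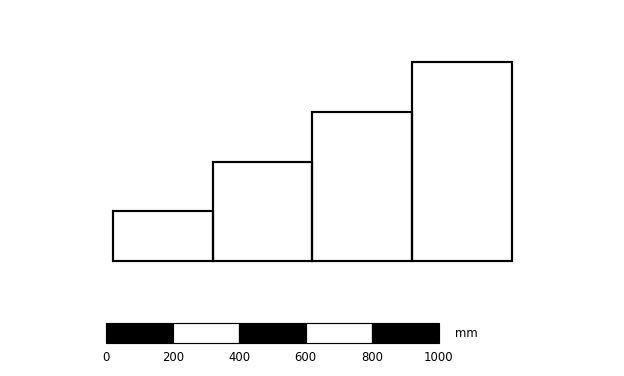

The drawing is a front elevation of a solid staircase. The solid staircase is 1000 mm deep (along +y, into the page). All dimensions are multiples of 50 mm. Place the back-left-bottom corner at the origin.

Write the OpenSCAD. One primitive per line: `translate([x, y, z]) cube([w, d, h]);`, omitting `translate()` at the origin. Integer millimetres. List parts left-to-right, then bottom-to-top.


cube([300, 1000, 150]);
translate([300, 0, 0]) cube([300, 1000, 300]);
translate([600, 0, 0]) cube([300, 1000, 450]);
translate([900, 0, 0]) cube([300, 1000, 600]);


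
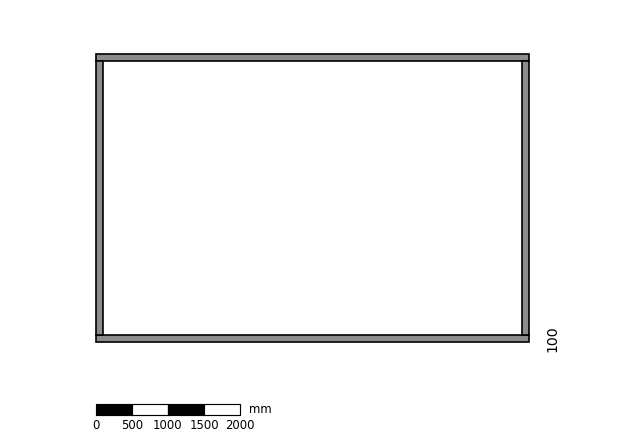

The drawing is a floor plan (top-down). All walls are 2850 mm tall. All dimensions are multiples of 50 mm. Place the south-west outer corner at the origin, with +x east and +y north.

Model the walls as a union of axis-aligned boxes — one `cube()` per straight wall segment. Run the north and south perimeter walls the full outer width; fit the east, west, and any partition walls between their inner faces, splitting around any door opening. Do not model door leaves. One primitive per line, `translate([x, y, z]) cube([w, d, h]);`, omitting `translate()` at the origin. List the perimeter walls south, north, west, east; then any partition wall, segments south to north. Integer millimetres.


cube([6000, 100, 2850]);
translate([0, 3900, 0]) cube([6000, 100, 2850]);
translate([0, 100, 0]) cube([100, 3800, 2850]);
translate([5900, 100, 0]) cube([100, 3800, 2850]);


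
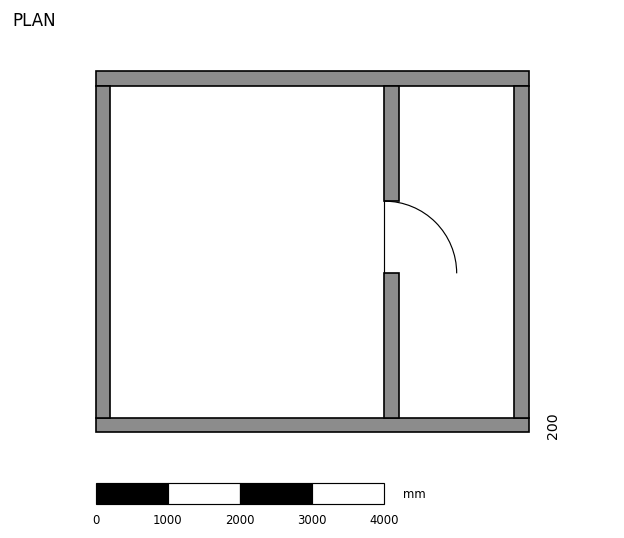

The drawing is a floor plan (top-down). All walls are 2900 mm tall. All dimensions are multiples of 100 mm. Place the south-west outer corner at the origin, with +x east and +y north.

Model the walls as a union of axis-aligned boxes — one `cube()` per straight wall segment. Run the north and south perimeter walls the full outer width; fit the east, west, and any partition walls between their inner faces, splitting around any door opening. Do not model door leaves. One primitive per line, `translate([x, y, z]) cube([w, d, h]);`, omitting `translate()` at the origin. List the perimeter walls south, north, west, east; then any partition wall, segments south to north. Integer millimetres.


cube([6000, 200, 2900]);
translate([0, 4800, 0]) cube([6000, 200, 2900]);
translate([0, 200, 0]) cube([200, 4600, 2900]);
translate([5800, 200, 0]) cube([200, 4600, 2900]);
translate([4000, 200, 0]) cube([200, 2000, 2900]);
translate([4000, 3200, 0]) cube([200, 1600, 2900]);
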